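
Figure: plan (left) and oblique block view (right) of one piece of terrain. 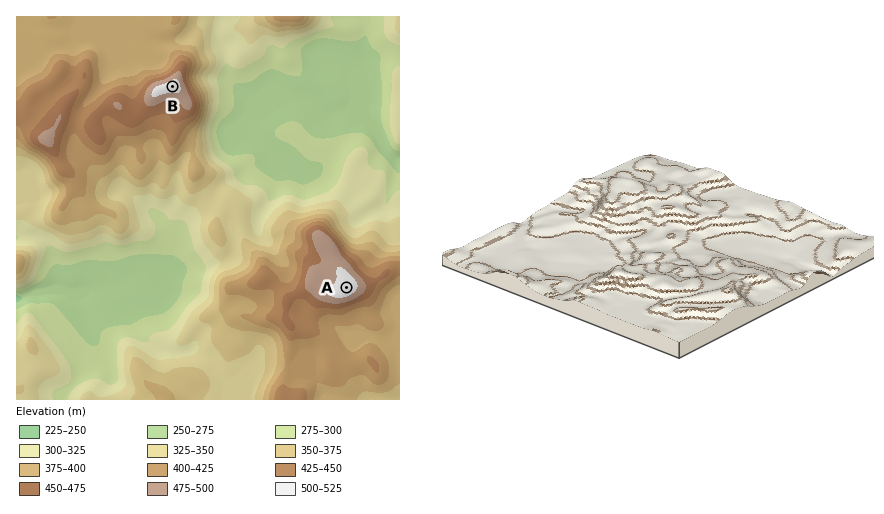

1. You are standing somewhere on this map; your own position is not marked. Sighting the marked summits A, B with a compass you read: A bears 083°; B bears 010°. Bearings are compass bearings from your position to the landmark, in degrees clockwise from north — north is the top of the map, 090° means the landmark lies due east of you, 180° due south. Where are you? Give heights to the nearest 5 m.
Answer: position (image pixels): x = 132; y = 314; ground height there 270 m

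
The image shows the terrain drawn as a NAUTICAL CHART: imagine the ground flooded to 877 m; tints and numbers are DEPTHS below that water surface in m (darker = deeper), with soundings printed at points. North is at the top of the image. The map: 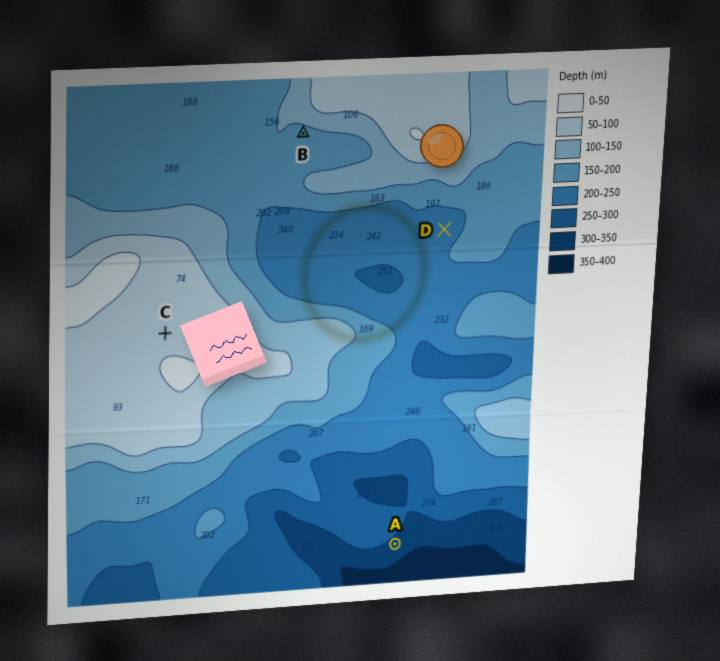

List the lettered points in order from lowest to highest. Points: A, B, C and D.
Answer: A D B C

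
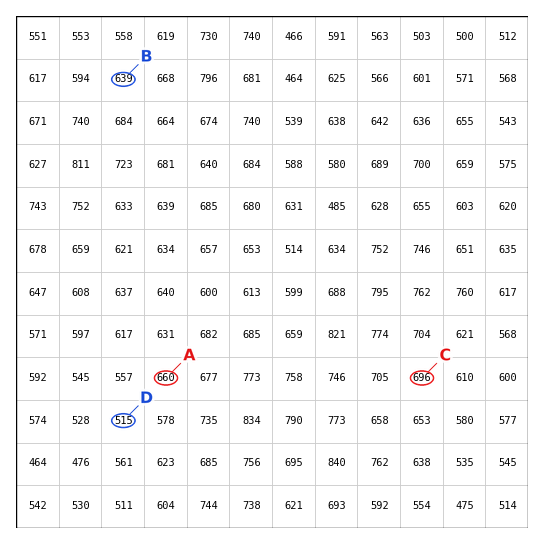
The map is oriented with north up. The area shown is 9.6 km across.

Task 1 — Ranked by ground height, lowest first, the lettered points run D B A C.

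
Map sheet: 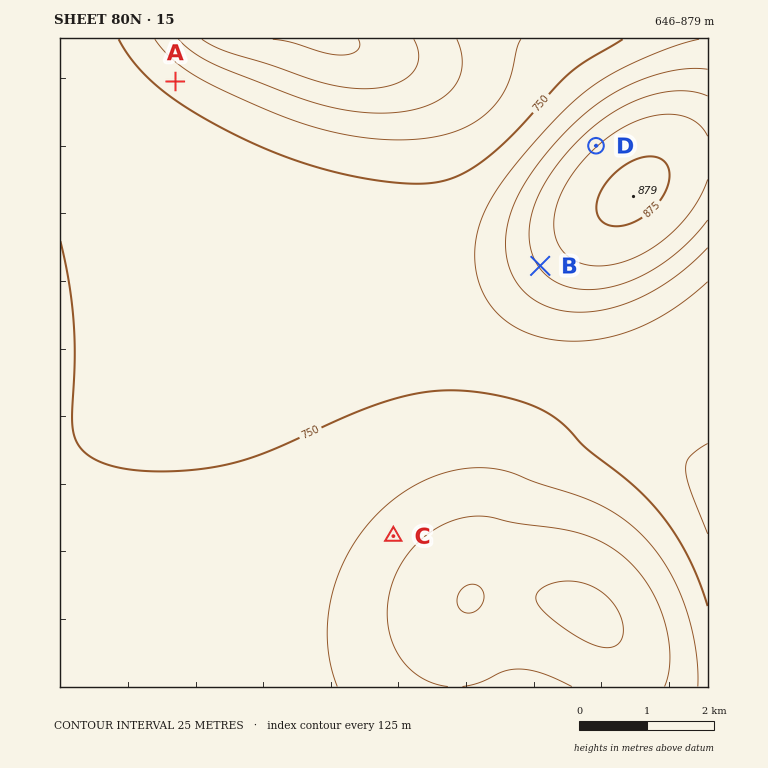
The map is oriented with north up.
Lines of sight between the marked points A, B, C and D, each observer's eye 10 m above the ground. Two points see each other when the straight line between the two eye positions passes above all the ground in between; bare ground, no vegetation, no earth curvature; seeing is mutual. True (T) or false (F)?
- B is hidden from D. T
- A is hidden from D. F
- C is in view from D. F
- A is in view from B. T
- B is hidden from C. F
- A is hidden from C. T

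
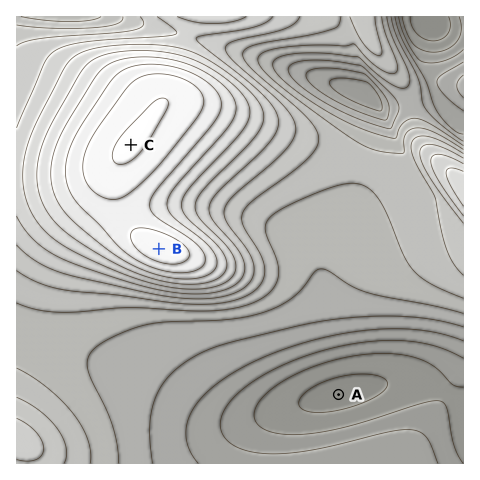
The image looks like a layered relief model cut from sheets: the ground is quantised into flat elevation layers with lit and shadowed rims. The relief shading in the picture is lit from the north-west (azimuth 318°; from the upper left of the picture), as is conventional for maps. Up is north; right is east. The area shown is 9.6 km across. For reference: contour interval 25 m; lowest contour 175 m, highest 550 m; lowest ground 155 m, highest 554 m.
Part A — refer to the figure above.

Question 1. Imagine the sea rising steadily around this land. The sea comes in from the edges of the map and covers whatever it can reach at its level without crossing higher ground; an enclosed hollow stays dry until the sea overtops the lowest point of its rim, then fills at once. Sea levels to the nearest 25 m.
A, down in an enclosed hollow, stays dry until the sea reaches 200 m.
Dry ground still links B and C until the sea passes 525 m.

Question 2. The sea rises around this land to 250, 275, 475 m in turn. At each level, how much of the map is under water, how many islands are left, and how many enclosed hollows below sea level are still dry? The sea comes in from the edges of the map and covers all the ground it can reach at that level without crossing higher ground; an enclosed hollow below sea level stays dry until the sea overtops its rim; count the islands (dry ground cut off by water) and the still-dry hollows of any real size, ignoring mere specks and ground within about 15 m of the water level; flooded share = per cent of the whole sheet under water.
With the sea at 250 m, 18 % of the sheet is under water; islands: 0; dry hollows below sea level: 1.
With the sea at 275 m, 23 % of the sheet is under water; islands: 0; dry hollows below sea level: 1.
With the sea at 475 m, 86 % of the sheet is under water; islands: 1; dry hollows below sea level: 0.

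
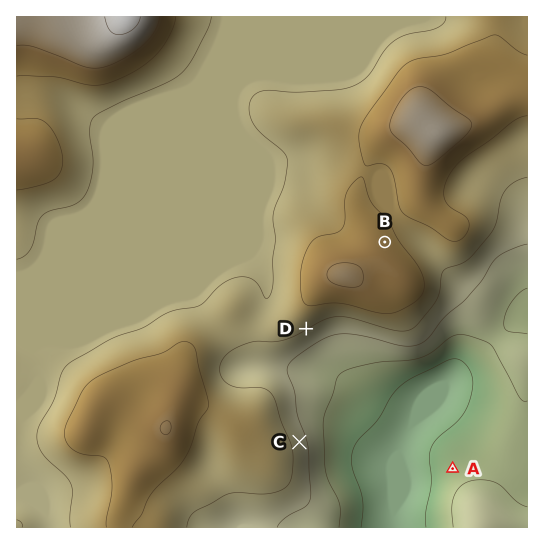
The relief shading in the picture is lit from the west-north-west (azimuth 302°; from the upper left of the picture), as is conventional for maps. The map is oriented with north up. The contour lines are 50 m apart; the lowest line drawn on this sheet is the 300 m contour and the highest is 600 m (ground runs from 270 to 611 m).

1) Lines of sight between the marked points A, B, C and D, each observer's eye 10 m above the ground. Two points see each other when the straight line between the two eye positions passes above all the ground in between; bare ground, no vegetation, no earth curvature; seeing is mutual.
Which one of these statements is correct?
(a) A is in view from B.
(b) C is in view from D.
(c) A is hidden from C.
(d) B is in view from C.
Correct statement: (b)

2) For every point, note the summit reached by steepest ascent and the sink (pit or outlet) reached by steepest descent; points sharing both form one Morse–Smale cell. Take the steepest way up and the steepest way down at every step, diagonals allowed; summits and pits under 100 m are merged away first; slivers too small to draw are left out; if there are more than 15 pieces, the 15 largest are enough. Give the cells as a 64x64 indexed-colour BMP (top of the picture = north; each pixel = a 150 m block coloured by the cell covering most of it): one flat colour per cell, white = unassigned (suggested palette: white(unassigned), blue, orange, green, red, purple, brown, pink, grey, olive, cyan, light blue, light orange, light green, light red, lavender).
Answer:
<image width="64" height="64" href="data:image/bmp;base64,Qk12CAAAAAAAAHYAAAAoAAAAQAAAAEAAAAABAAQAAAAAAAAIAAATCwAAEwsAABAAAAAAAAAA////ALR3HwAOf/8ALKAsACgn1gC9Z5QAS1aMAMJ34wB/f38AIr28AM++FwDox64AeLv/AIrfmACWmP8A1bDFACIiEREREREREREREREREREREREREREREzMzMzMzMzMzIiIRERERERERERERERERERERERERERETMzMzMzMzMzMiIRERERERERERERERERERERERERERERMzMzMzMzMzMyIREREREREREREREREREREREREREREREzMzMzMzMzMzIhERERERERERERERERERERERERERERETMzMzMzMzMzMiERERERERERERERERERERERERERERERMzMzMzMzMzMyEREREREREREREREREREREREREREREREzMzMzMzMzMzIRERERERERERERERERERERERERERERETMzMzMzMzMzMhEREREREREREREREREREREREREREREREzMzMzMzMzMxERERERERERERERERERERERERERERERETMzMzMzMzMzERERERERERERERERERERERERERERERERMzMzMzMzMzMRERERERERERERERERERERERERERERERETMzMzMzMzMyERERERERERERERERERERERERERERERERMzMzMzMzMzIRERERERERERERERERERERERERERERERETMzMzMzMzMhEREREREREREREREREREREREREREREREREzMzMzMzMyIRERERERERERERERERERERERERERERERERMzMzMzMzIhERERERERERERERERERERERERERERERERETMzMzMzMiERERERERERERERERERERERERERERERERERMzMzMzMyIhERERERERERERERERERERERERERERERERETMzMzMzIiEREREREREREREREREREREREREREREREREREzMzMzMiEREREREREREREREREREREREREREREREREREREzMzMyIRERERERERERERERERERERERERERERERERERERMzMzIiERERERERERERERERERERERERERERERERERERETMzMiIhEREREREREREREREREREREREREREREREREREREzMyIiIRERERERERERERERERERERERERERERERERERERMzIiIiERERERERERERERERERERERERERERERERERERETMiIiIhERERERERERERERERERERERERERERERERERERESIiIiIRERERERERERERERERERERERERERERERERERERIiIiIiEREREREREREREREREREREREREREREREREREREiIiIiIhERERERERERERERERERERERERERERERERERESIiIiIiIRERERERERERERERERERERERERERERERERERIiIiIiIiEREREREREREREREREREREREREREREREREREiIiIiIiIhERERERERERERERERERERERERERERERERESIiIiIiIiIRERERERERERERERERERERERERERERERERIiIiIiIiIiEREREREREREREREREREREREREREREREREiIiIiIiIiIRERERERERERERERERERERERERERERERESIiIiIiIiIiERERERERERERERERERERERERERERERERIiIiIiIiIiIREREREREREREREREREREREREREREREREiIiIiIiIiIhERERERERERERERERERERERERERERERESIiIiIiIiIiIRERERERERERERERERERERERERERERERIiIiIiIiIiIhEREREREREREREREREREREREREREREREiIiIiIiIiIiIRERERERERERERERERERERERERERERESIiIiIiIiIiIhERERERERERERERERERERERERERERERIiIiIiIiIiIiEREREREREREREREREREREREREREREREiIiIiIiIiIiIhERERERERERERERERERERERERERERESIiIiIiIiIiIiERERERERERERERERERERERERERERERIiIiIiIiIiIiIhEREREREREREREREREREREREREREREiIiIiIiIiIiIiERERERERERERERERERERERERERERESIiIiIiIiIiIiIhERERERERERERERERERERERERERERIiIiIiIiIiIiIiEREREREREREREREREREREREREREREiIiIiIiIiIiIiIRERERERERERERERERERERERERERESIiIiIiIiIiIiIiERERERERERERERERERERERERERERIiIiIiIiIiIiIiIREREREREREREREREREREREREREREiIiIiIiIiIiIiIiERERERERERERERERERERERERERESIiIiIiIiIiIiIiIRERERERERERERERERERERERERERIiIiIiIiIiIiIiIhEREREREREREREREREREREREREREiIiIiIiIiIiIiIiIRERERERERERERERERERERERERESIiIiIiIiIiIiIiIhERERERERERERERERERERERERERIiIiIiIiIiIiIiIiIREREREREREREREREREREREREREiIiIiIiIiIiIiIiIhERERERERERERERERERERERERESIiIiIiIiIiIiIiIiERERERERERERERERERERERERERIiIiIiIiIiIiIiIiIhEREREREREREREREREREREREREiIiIiIiIiIiIiIiIiERERERERERERERERERERERERESIiIiIiIiIiIiIiIiIRERERERERERERERERERERERER"/>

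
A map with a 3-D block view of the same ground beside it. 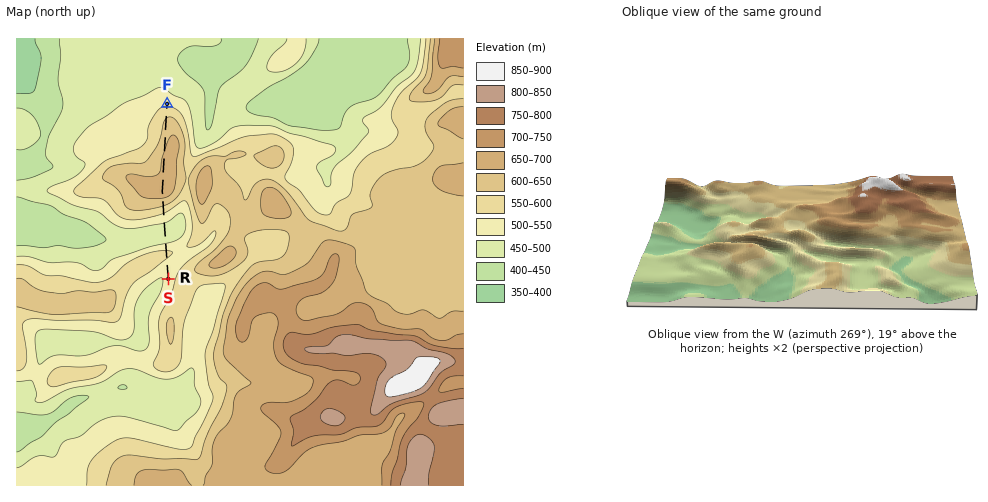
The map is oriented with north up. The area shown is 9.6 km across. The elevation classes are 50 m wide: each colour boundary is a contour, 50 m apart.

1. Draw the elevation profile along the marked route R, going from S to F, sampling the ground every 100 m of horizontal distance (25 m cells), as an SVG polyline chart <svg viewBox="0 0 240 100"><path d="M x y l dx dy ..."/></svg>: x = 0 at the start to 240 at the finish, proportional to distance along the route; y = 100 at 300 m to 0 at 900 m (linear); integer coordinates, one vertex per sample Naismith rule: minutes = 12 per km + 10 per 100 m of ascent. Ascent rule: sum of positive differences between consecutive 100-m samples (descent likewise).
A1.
<svg viewBox="0 0 240 100"><path d="M0 65l6 0 7 0 6-2 7-3 6-3 6 1 7 5 6 6 6 3 7 0 6-2 7-3 6-4 6-4 7-5 6-6 7-5 6-4 6-2 7 0 6 1 7 2 6 0 6 0 7 0 6 0 6 1 7 1 6 1 7 2 6 1 6 1 7 1 6 1 7 2 6 3 6 4 4 2"/></svg>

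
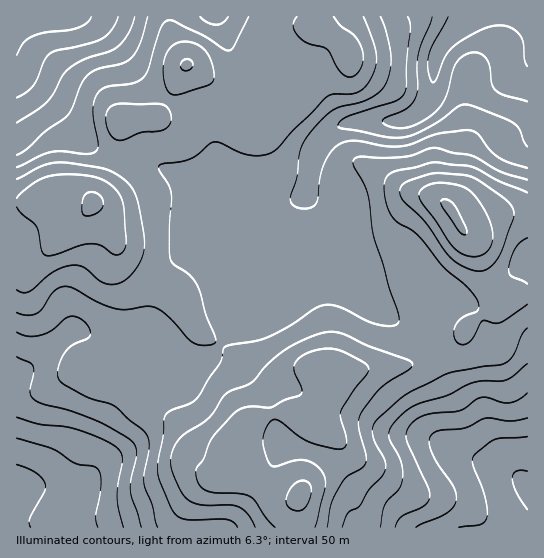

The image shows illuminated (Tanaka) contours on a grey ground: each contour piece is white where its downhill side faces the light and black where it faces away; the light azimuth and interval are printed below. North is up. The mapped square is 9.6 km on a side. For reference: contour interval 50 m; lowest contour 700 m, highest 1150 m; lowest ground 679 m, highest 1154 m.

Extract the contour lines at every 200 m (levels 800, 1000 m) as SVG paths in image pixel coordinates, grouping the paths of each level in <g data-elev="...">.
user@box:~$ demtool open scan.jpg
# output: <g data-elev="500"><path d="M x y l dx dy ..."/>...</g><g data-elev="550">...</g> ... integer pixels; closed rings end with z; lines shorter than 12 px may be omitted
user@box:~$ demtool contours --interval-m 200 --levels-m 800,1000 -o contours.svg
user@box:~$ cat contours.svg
<g data-elev="800"><path d="M416 527l31-14 6-6 3-6 0-7-2-7-17-24-6-13-2-9 3-7 9-4 25-2 20-10 24 3 17-3"/><path d="M17 417l22 7 26 3 13 3 25 10 15 9 4 5 0 5-4 27-1 15 6 26"/><path d="M527 101l-22-6-8-4-5-6-2-18-3-8-6-5-10-1-9 4-6 6-11 35-5 9-7 7-14 9-13 5-13-1-10-4-1-2 3-3 21-9 5-5 4-6 3-9-1-23 1-12 14-37"/><path d="M118 17l-7 13-10 9-22 7-22 4-8 4-5 7-10 24-7 6-10 7"/></g><g data-elev="1000"><path d="M327 527l4-24 10-18 5-8 16-9 4-6 0-8-7-28 2-12 19-25 10-8 18-11 5-5-2-3-4-3-38-13-24-12-12-2-11 1-12 4-16 8-13 8-14 12-15 17-26 12-16 23-28 19-9 14-2 11 1 9 8 19 6 9 7 5 8 2 28 0 9 2 10 7 7 13"/><path d="M17 290l5 2 7 0 25-21 9-4 10-2 12 3 13 12 7 3 6 2 8-2 10-6 9-11 5-11 2-12-5-33-5-17-8-11-14-10-16-5-40-5-16 4-24 13"/><path d="M527 284l-16-8-2-6 1-9 5-12 6-7 6-4"/><path d="M527 193l-28-12-26-14-36-5-44 10-7 6-2 8 3 19 7 14 24 16 25 31 23 20 12 15 1 6-2 4-15 7-7 8-1 9 4 8 5 2 7-4 12-20 3-1 10 3 6-1 26-18"/><path d="M115 139l7 1 19-7 17-2 7-2 4-3 2-5-2-11-4-5-6-1-37 0-9 1-6 6-1 10 3 11z"/><path d="M171 94l6 1 6-2 24-7 6-5 1-10-3-12-5-8-8-6-9-3-10 0-7 4-5 7-3 10-1 14 3 11z"/><path d="M297 17l-4 9 2 5 4 6 8 6 19 6 15 23 6 5 6 0 5-4 4-8 1-8-1-8-7-12-14-11-7-9"/></g>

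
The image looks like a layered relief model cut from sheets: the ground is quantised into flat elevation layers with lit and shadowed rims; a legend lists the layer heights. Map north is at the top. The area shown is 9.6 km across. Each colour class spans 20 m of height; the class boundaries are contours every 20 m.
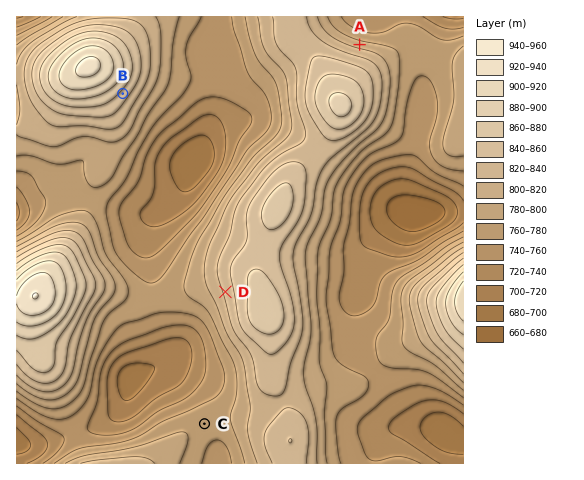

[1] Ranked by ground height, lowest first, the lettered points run C A D B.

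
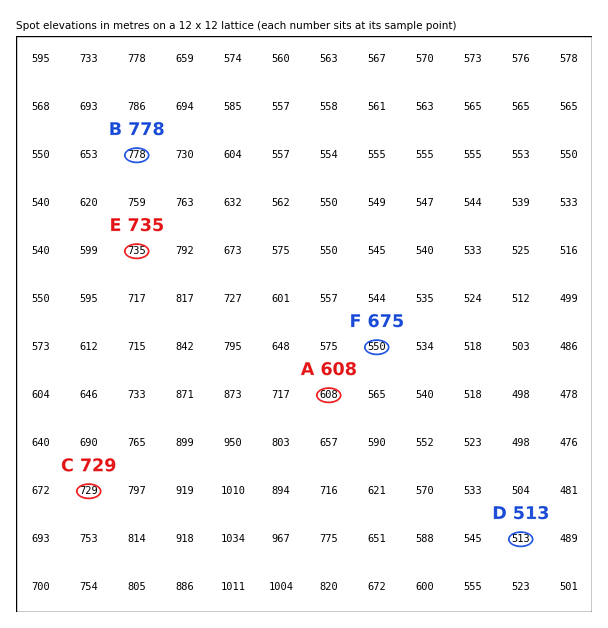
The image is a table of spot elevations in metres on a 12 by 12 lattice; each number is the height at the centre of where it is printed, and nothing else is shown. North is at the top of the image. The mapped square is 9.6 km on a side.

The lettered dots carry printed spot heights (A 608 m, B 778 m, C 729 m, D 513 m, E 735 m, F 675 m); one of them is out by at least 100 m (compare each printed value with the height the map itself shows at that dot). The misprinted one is F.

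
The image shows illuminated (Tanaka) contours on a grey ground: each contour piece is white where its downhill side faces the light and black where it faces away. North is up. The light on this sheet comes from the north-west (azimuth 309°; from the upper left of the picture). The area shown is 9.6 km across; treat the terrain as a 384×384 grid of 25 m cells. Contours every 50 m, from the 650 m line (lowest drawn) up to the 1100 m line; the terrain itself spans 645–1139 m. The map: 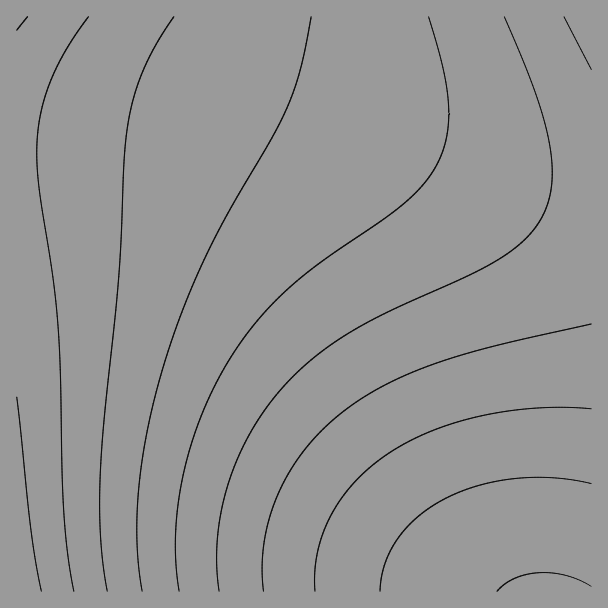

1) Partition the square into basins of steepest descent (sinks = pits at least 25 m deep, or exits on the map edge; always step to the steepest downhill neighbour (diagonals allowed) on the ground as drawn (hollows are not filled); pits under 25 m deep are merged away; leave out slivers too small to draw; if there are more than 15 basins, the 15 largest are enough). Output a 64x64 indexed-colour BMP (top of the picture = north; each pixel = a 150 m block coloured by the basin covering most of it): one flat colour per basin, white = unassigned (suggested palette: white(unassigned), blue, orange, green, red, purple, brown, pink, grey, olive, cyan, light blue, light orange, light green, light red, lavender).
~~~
<image width="64" height="64" href="data:image/bmp;base64,Qk12CAAAAAAAAHYAAAAoAAAAQAAAAEAAAAABAAQAAAAAAAAIAAATCwAAEwsAABAAAAAAAAAA////ALR3HwAOf/8ALKAsACgn1gC9Z5QAS1aMAMJ34wB/f38AIr28AM++FwDox64AeLv/AIrfmACWmP8A1bDFABERERERERERERERERERERERERERERERERERERERERERERERERERERERERERERERERERERERERERERERERERERERERERERERERERERERERERERERERERERERERERERERERERERERERERERERERERERERERERERERERERERERERERERERERERERERERERERERERERERERERERERERERERERERERERERERERERERERERERERERERERERERERERERERERERERERERERERERERERERERERERERERERERERERERERERERERERERERERERERERERERERERERERERERERERERERERERERERERERERERERERERERERERERERERERERERERERERERERERERERERERERERERERERERERERERERERERERERERERERERERERERERERERERERERERERERERERERERERERERERERERERERERERERERERERERERERERERERERERERERERERERERERERERERERERERERERERERERERERERERERERERERERERERERERERERERERERERERERERERERERERERERERERERERERERERERERERERERERERERERERERERERERERERERERERERERERERERERERERERERERERERERERERERERERERERERERERERERERERERERERERERERERERERERERERERERERERERERERERERERERERERERERERERERERERERERERERERERERERERERERERERERERERERERERERERERERERERERERERERERERERERERERERERERERERERERERERERERERERERERERERERERERERERERERERERERERERERERERERERERERERERERERERERERERERERERERERERERERERERERERERERERERERERERERERERERERERERERERERERERERERERERERERERERERERERERERERERERERERERERERERERERERERERERERERERERERERERERERERERERERERERERERERERERERERERERERERERERERERERERERERERERERERERERERERERERERERERERERERERERERERERERERERERERERERERERERERERERERERERERERERERERERERERERERERERERERERERERERERERERERERERERERERERERERERERERERERERERERERERERERERERERERERERERERERERERERERERERERERERERERERERERERERERERERERERERERERERERERERERERERERERERERERERERERERERERERERERERERERERERERERERERERERERERERERERERERERERERERERERERERERERERERERERERERERERERERERERERERERERERERERERERERERERERERERERERERERERERERERERERERERERERERERERERERERERERERERERERERERERERERERERERERERERERERERERERERERERERERERERERERERERERERERERERERERERERERERERERERERERERERERERERERERERERERERERERERERERERERERERERERERERERERERERERERERERERERERERERERERERERERERERERERERERERERERERERERERERERERERERERERERERERERERERERERERERERERERERERERERERERERERERERERERERERERERERERERERERERERERERERERERERERERERERERERERERERERERERERERERERERERERERERERERERERERERERERERERERERERERESIiIhERERERERERERERERERERERERERERERERERERIiIiIiEREREREREREREREREREREREREREREREREREiIiIiIiIRERERERERERERERERERERERERERERERESIiIiIiIiIhEREREREREREREREREREREREREREREREiIiIiIiIiIiERERERERERERERERERERERERERERERIiIiIiIiIiIiIREREREREREREREREREREREREREREiIiIiIiIiIiIiIhERERERERERERERERERERERERERIiIiIiIiIiIiIiIiEREREREREREREREREREREREREiIiIiIiIiIiIiIiIiIRERERERERERERERERERERERIiIiIiIiIiIiIiIiIiIhEREREREREREREREREREREiIiIiIiIiIiIiIiIiIiIiERERERERERERERERERERIiIiIiIiIiIiIiIiIiIiIiIREREREREREREREREREiIiIiIiIiIiIiIiIiIiIiIiIhERERERERERERERERIiIiIiIiIiIiIiIiIiIiIiIiIiEREREREREREREREiIiIiIiIiIiIiIiIiIiIiIiIiIiIRERERERERERERIiIiIiIiIiIiIiIiIiIiIiIiIiIiIhERERERERERESIiIiIiIiIiIiIiIiIiIiIiIiIiIiIiEREREREREREiIiIiIiIiIiIiIiIiIiIiIiIiIiIiIiIREREREREREiIiIiIiIiIiIiIiIiIiIiIiIiIiIiIiIhERERERERIiIiIiIiIiIiIiIiIiIiIiIiIiIiIiIiIi"/>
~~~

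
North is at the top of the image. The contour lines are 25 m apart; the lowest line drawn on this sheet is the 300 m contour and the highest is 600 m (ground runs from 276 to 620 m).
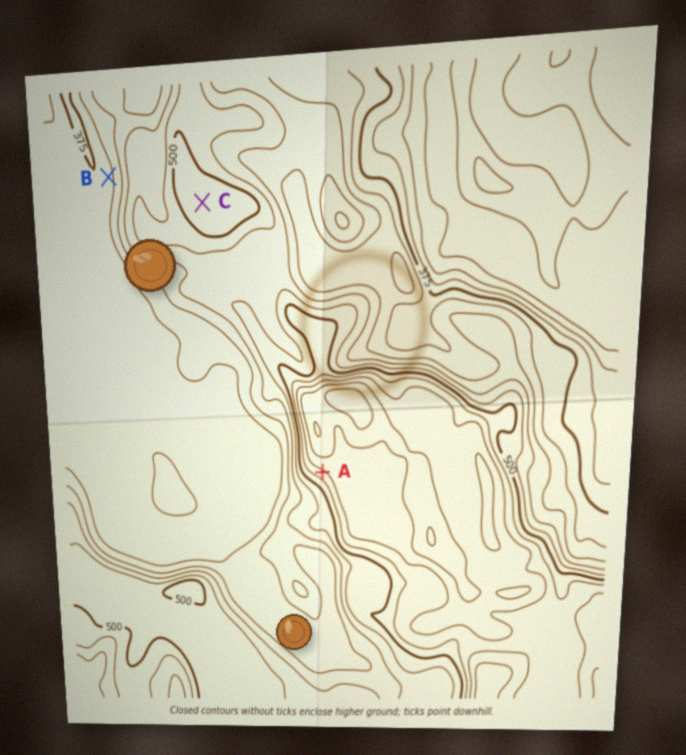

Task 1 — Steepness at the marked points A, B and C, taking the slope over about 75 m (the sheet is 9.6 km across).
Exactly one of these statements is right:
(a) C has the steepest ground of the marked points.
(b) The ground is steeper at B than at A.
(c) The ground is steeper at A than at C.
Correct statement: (c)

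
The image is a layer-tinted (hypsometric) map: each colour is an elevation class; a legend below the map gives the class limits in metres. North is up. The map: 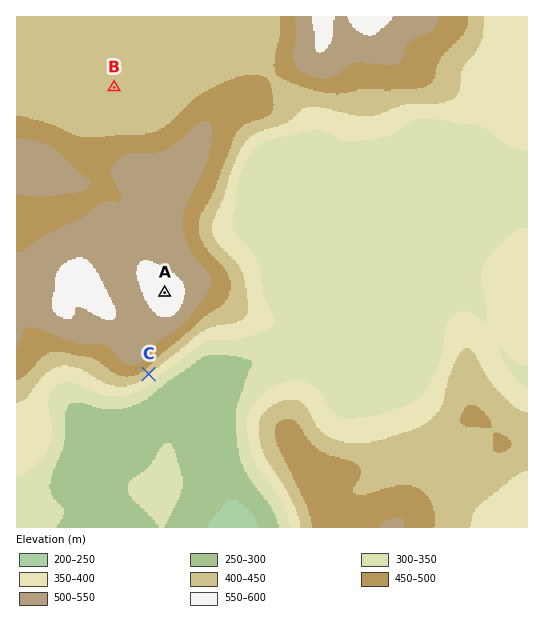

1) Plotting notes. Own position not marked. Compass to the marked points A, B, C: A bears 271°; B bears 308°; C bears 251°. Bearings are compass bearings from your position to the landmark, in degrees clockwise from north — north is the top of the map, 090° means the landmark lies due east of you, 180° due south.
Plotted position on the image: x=380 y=295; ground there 300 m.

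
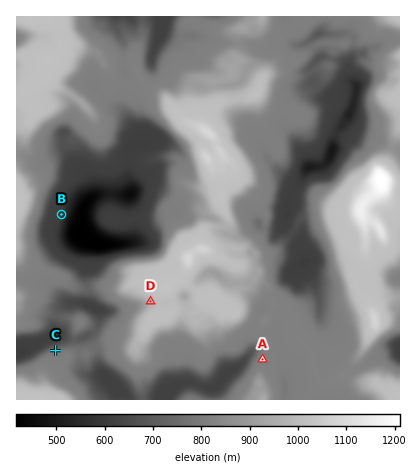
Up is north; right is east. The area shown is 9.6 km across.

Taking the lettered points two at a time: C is below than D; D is above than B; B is below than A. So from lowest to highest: B C A D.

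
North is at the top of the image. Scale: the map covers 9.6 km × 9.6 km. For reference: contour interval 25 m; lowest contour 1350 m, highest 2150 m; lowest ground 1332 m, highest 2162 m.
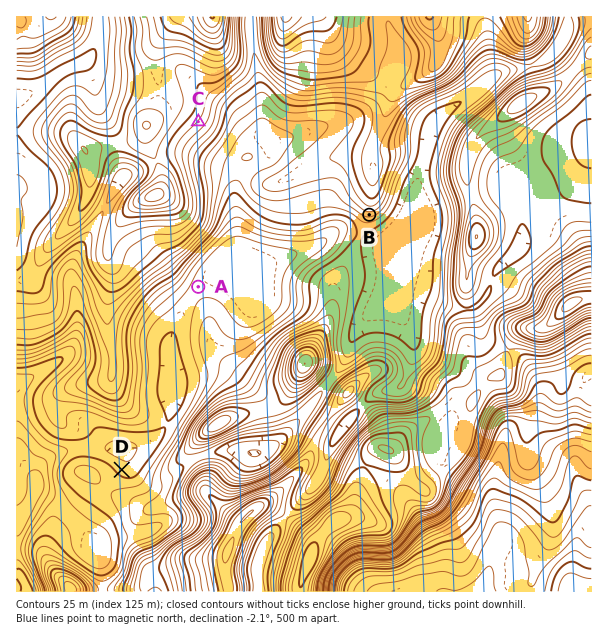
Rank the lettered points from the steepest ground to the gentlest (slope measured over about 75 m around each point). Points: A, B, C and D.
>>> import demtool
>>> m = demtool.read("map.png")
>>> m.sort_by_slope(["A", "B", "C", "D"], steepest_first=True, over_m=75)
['B', 'C', 'D', 'A']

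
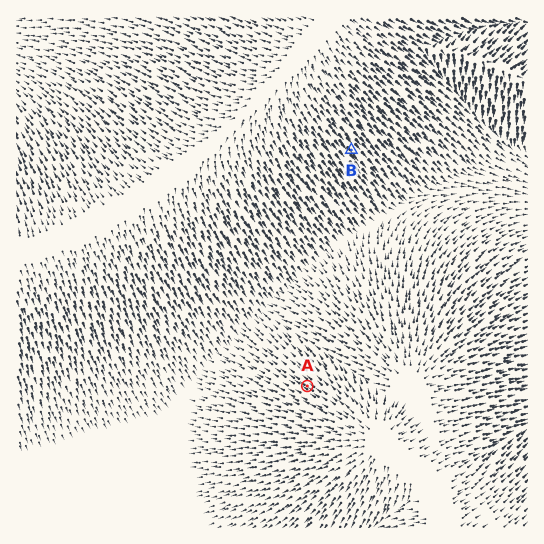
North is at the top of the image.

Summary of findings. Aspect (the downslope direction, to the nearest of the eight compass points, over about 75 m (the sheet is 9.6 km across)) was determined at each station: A NW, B SE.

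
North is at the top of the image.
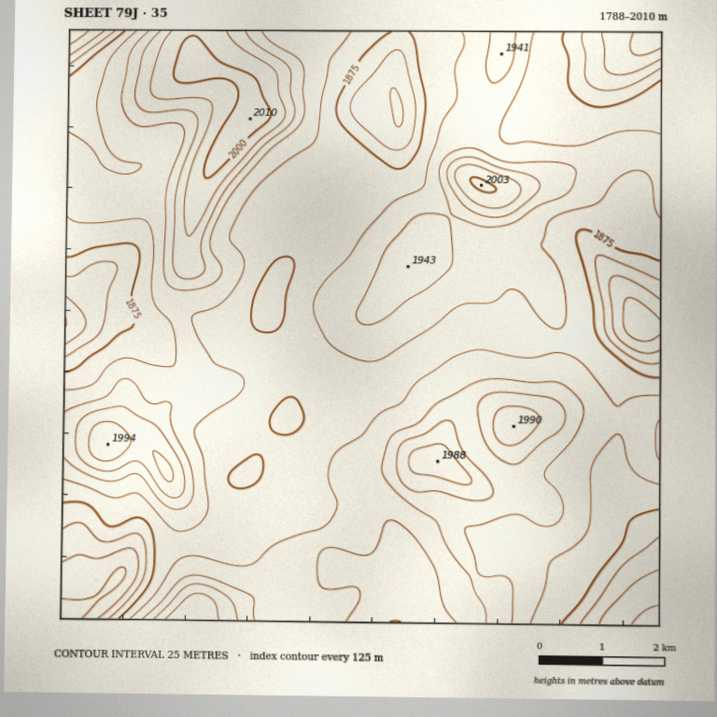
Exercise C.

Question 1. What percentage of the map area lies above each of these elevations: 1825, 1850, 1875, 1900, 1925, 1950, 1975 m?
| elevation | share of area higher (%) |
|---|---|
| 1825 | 96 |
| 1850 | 92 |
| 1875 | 86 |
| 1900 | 52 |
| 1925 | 23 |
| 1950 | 12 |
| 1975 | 6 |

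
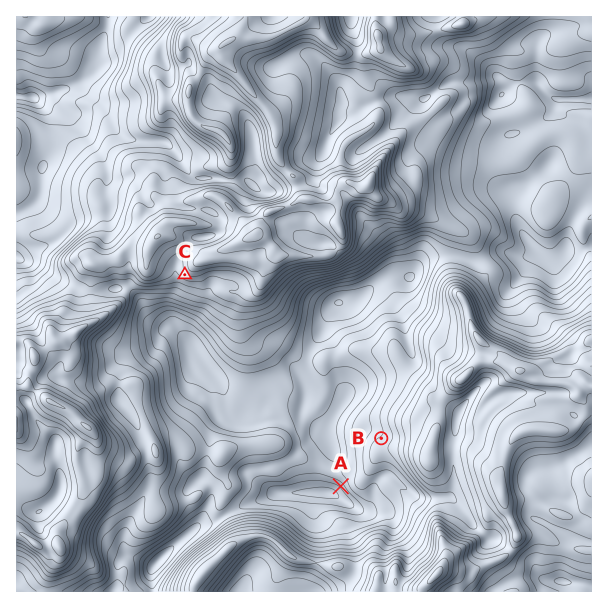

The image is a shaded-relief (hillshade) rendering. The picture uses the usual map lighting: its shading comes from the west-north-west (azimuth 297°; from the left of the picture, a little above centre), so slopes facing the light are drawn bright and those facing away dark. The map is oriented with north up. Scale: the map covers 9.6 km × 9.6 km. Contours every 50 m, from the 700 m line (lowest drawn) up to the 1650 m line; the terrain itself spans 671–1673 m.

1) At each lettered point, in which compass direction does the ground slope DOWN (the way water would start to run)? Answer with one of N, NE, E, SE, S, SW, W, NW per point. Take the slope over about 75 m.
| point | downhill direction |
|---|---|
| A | SW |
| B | NW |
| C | SW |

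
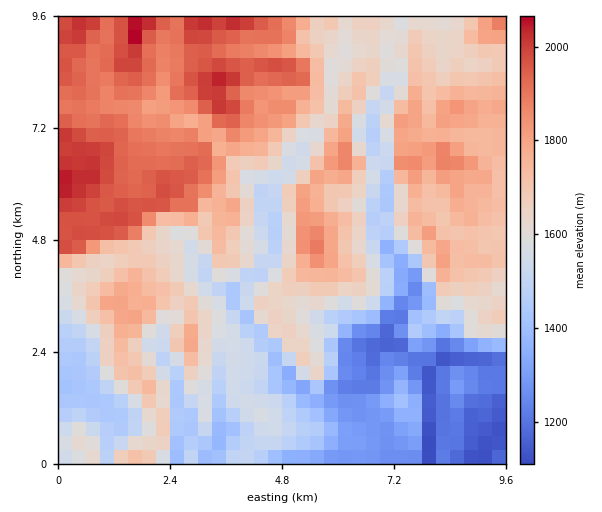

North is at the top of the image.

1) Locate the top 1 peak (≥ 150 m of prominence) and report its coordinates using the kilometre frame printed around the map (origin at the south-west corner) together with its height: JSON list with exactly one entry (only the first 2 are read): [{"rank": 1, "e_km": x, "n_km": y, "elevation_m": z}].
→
[{"rank": 1, "e_km": 1.61, "n_km": 9.16, "elevation_m": 2099}]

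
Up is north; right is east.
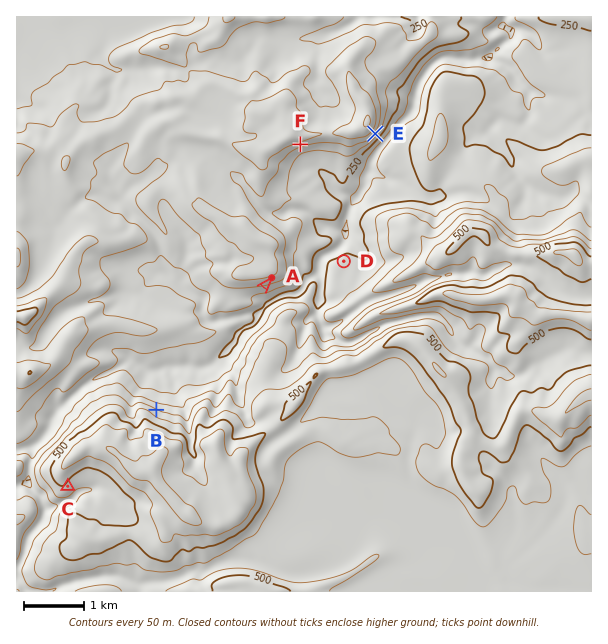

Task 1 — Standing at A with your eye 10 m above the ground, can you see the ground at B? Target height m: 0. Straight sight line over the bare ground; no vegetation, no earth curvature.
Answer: yes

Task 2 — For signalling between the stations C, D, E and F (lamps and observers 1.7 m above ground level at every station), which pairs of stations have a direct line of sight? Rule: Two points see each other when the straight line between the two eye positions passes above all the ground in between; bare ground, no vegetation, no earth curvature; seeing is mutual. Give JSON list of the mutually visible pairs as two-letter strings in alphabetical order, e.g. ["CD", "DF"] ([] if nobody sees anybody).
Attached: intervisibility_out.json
["DE", "DF"]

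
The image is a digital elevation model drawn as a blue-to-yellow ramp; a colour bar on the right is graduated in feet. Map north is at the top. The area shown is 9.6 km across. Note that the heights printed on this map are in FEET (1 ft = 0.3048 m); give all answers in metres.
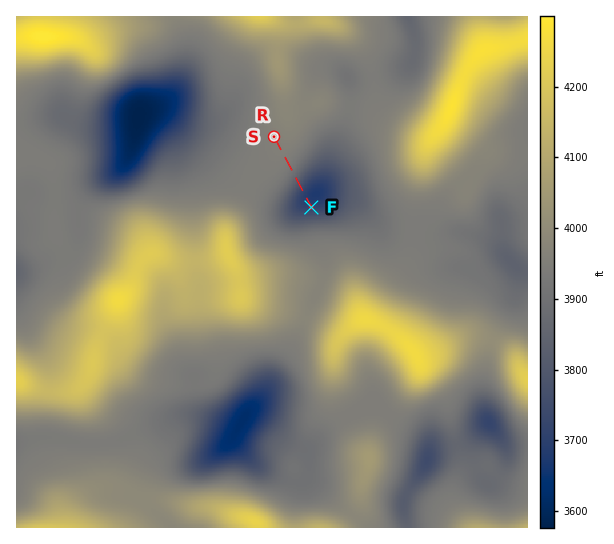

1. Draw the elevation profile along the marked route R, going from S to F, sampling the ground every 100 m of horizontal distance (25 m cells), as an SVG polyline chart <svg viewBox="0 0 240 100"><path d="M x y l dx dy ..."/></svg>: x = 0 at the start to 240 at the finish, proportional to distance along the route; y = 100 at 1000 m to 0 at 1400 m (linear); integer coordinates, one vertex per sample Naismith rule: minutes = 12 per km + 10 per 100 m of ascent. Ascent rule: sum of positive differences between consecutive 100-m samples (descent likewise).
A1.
<svg viewBox="0 0 240 100"><path d="M0 48l16 0 16 0 16 1 16 0 16 0 16 1 16 2 16 2 16 3 16 4 16 4 16 2 16 2 16 0 16-2"/></svg>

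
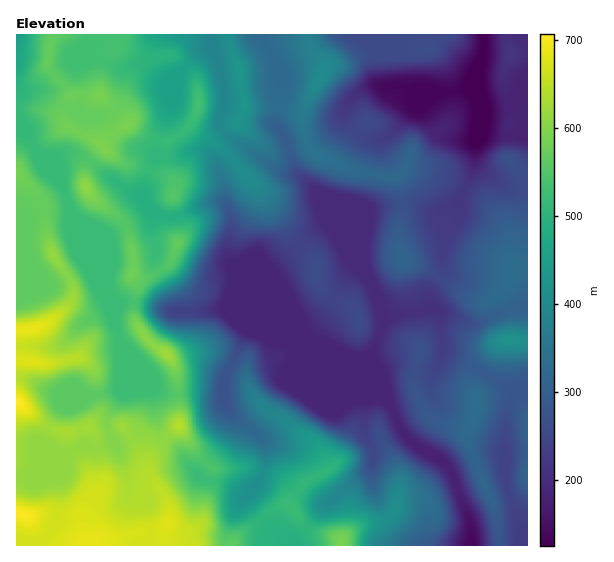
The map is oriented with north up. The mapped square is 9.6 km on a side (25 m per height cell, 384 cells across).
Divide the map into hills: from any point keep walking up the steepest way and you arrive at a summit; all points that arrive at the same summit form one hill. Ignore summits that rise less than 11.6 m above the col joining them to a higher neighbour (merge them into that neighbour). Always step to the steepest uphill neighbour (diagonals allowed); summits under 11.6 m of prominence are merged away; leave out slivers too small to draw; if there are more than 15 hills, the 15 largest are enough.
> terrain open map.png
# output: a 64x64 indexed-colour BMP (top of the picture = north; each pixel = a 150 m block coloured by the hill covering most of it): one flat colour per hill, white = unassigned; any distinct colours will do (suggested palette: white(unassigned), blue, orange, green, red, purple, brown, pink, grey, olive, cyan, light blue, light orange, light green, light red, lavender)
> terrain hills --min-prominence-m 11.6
<image width="64" height="64" href="data:image/bmp;base64,Qk12CAAAAAAAAHYAAAAoAAAAQAAAAEAAAAABAAQAAAAAAAAIAAATCwAAEwsAABAAAAAAAAAA////ALR3HwAOf/8ALKAsACgn1gC9Z5QAS1aMAMJ34wB/f38AIr28AM++FwDox64AeLv/AIrfmACWmP8A1bDFAAAEREREREREREREREQRERERIAAAAAAAAAAREREWZmZmAABERERERERERERERBERERIiAAAAAAAAERERERZmZmAAAEREREREREREREREQRESIiIgAAAAAAARERERFmZmYAAABERERERERERERERBESIiIiAAAAAAAREREREWZmZgAAAEREREREREREREREQRIiIiIgAAAAAREREREWZmZgAAAARERERERERERERERBIiIiIiIAAAARERERERZmZmAAAAAEREREREREREREREQiIiIiIiAAABERERERZmZmYAAAAEREREREREREREREERIiIiIiIgAAERERERFmZmYAARAAREREREREREREERERESIiIiIiIgAREREREWZmZgABERAEREREREREREARERERIiIiIiIiIREREREWZmZmAAERERREREREREREAAEREREiIiIiIiIiEREREWZmZmYAAREREUREREREREQAABERESIiIiIiIiIREREWZmZmZgABERERERFEREREQAAAARERIiIiIiIiIRERFmZmZmZmAAEREREREREUREQAAAABEREiIiIiIiIhERFmZmZmZmYAARERERERERFEQAAAAAAREiIiIiIiIhERFmZmZmZmZgABERERERERERRAAAAAABIiIiIiIiIiEREWZmZmZmZmAAERERERERERFAAAAAAAIiIiIiIiIiIREWZmZmZmZmYAARERERERERERAAAAAAIiIiIiIiIiIiERZmZmZmZmZgABEREREREREREAAAAAAiIiIiIiIiIiIhZmZmZmZmZmYAEREAAKqqEREQmZmZmSIiIiIiIiIiIgBmZmZmZmZmZogRAAAKqqqhEUmZmZmZIiIiIiIiIiIgAGZmZmZmZmaIiAAAAAqqqqERmZmZmZkiIiIiIiIiIgAIZmZmZmZmaIiIAAAACqqqoRSZmZmZmZIiIiIiIiIgAAiGiIiGZmiIiIgAAAAKqqqhGZmZmZmZkiIiIiIiKQAAiIiIiIZoiIiIiAAAAAqqqqGZmZmZmZmZIiIiIpmQAAAIiIiIiIiIiIiIqqqqCqqqqZmZmZmZmZkiIiKZsAAAAAiIiIiIiIiIiIiqqqqqqqqpmZmZmZmZmZIpmbsAAAAAAIiIiIiIiIiIiKqqqqqqqpmZmZmZmZmZmZu7uwAAAAAAiIiIiIiIiIiIqqqqqqqqmZmZmZmZmZmbu7u//wAAAADIiIiIh3d4iIiqqqqqqqqZmZmeu7uZm7u7u///8AAAAMzMyHd3d3d3iKqqqqqqqu6e7u67u7u7u7u/////AAAMzMzMd3d3d3d3qqqqqqqu7u7u7ru7u7u7ux////8AAAzMzMx3d3d3d3eqqqqqqq7u7u7ru7u7u7uxH/////AADMzMzHd3d3d3d6qgAKqq7u7u7uu7u7u7uxH/////8ADMzMzMx3d3d3d3qgAACqru7u7uu7u7u7sREf//////DMzMzMzHd3d3d3eqAAAAru7u7uu7u7u7sRERH/////8zzMzMzMd3d3d3d6AAAACu7u7u67u7u7sRERER////8zPMzMzMx3d3d3d3oAAAAK7u7u7ru7u7uxEREREf///zM8zMzMzHd3d3d3egAAAK7u7u7uu7u7u7sRERERH//zMzzMzMzMx3d3d3dwAAAAruAA7u67u7u7uxERERER//MzPMzMzMzHd3d3d3AAAADgAAAO7ru7u7u7ERERERERMzM8zMzMzMx3d3d3cAAAAAAAAAAOAAC7u7sREREREREzMzzMzMzMzHd3d3dwAAAAAAAAAAAAAAC7sREREREREzMzMRzMzBEcd3d3d3AAAAAAAAAAAAAAAAABERERERETMzMzEREREREXd3d3cAAAAAAAAAVQAAAAAAERERERETMzMzMxERERERd3d3dwAAAAAAAAVVAAAAAAARERERETMzMzMzEREREREXd4h3AAAAAAAFVVVQAAAAABERERHTMzMzMzMRERERERd4iIgAAAAAAFVVVVAAAAAAARER3dMzMzMzMxERERERF4iIiAAAAAAFVVVVUAAAAAAAER3dMzMzMzMzEREREREYiIiIAFVVVVVVVVVREREAAAAN3d0zMzMzMzMRERERERGIiIgAVVVVVVVVVVUREAAAAN3d3TMzMzMzMxEREREREYiIiAVVVVVVVVVVVREQAADd3d3TMzMzMzERERERERERgRERBVVVVVVVVVVVEQAAAN3d3dMzMzMzERERERERERERERFVVVVVVVVVVVVRAAAA3d3d0zMzMzEREREREREREREREVVVVVUAAFVVVVAAAADd3d3TMzMzMRERERERERERERERVVVVVQAABVVVUAAAAN3d3dMzMzMzEREREREREREAABFVVVVVAAAFVVVVAAAA3d3d0zMzMzMxEREREREREQAAAVVVVVUAAABVVVUAAADd3d3TMzMzMzMzMRERERERAAAAVVVVVQAAAFVVVQAAAN3d3dMzMzMzMzMxEREREREAAABVVVVVAAAAVVVVUAAA3d3d0zMzMzMzMzEREREREQAAAFVVVVUAABERVVVVAA3d3d0zMzMzMzMzMRERERERAAAAVVVVVQAREREVVVVQDd3d3TMzMzMzMzMxEREREREAAABVVVVVUBERERVVVVXd3d3TMzMzMzMzMzEREREREQAAAFVVVVVVEREREVVVVV3d3dMzMzMzMzMzERERERERAAAA"/>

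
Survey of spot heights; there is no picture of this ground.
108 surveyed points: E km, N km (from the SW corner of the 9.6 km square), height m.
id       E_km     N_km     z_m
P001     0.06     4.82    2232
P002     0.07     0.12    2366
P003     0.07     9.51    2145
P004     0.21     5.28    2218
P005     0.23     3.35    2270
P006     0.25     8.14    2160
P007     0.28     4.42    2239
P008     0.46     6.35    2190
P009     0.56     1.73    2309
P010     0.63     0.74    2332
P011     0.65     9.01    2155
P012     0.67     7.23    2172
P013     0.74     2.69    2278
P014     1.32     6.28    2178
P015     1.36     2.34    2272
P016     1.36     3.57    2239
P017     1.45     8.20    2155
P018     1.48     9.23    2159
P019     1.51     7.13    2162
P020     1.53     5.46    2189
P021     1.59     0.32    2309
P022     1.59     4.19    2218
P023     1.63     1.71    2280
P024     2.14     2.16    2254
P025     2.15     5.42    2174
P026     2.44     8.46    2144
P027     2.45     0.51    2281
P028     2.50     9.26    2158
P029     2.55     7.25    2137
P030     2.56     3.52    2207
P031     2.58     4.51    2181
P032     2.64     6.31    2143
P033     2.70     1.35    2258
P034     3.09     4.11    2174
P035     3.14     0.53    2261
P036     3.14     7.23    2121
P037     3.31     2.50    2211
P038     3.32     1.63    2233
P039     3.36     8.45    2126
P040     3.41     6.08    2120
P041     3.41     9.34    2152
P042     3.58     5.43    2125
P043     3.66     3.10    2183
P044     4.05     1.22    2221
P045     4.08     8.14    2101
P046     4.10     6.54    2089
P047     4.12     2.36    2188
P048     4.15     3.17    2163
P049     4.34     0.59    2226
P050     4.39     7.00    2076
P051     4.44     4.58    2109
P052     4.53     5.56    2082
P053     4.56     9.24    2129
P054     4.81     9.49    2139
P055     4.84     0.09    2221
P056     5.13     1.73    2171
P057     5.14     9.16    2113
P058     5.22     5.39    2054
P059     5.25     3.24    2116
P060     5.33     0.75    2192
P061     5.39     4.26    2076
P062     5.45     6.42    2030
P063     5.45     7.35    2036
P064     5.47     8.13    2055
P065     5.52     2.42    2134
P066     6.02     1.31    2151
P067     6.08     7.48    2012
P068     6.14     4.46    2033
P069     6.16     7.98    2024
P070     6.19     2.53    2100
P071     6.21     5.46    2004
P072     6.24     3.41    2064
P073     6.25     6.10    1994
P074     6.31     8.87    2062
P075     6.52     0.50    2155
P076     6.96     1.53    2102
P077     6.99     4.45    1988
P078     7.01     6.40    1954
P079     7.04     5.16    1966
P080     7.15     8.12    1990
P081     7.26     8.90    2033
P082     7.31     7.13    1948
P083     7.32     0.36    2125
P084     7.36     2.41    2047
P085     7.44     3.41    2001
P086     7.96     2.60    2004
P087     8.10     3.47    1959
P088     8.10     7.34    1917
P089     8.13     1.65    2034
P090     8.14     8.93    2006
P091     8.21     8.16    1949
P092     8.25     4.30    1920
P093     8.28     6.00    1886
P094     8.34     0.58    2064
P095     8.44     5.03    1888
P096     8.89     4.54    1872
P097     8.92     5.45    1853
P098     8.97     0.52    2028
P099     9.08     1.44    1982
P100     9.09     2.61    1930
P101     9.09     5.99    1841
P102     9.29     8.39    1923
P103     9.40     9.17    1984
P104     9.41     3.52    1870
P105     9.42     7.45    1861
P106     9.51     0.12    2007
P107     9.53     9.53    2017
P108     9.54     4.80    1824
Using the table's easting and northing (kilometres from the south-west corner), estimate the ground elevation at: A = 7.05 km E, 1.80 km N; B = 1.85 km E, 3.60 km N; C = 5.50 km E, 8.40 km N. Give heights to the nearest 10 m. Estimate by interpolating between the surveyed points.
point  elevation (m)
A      2090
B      2230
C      2060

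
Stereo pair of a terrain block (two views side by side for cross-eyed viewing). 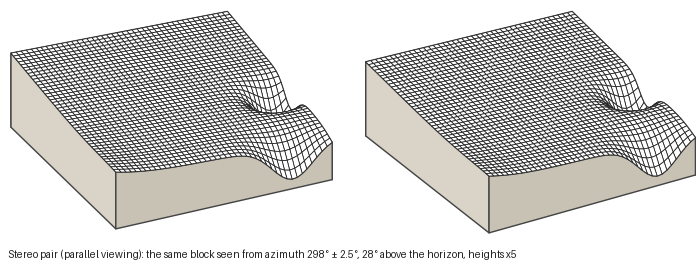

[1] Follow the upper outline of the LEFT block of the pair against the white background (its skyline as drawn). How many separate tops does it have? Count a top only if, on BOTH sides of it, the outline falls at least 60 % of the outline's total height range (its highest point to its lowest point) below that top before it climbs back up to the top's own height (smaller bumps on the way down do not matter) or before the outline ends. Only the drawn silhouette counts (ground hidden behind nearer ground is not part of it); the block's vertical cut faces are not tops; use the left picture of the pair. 0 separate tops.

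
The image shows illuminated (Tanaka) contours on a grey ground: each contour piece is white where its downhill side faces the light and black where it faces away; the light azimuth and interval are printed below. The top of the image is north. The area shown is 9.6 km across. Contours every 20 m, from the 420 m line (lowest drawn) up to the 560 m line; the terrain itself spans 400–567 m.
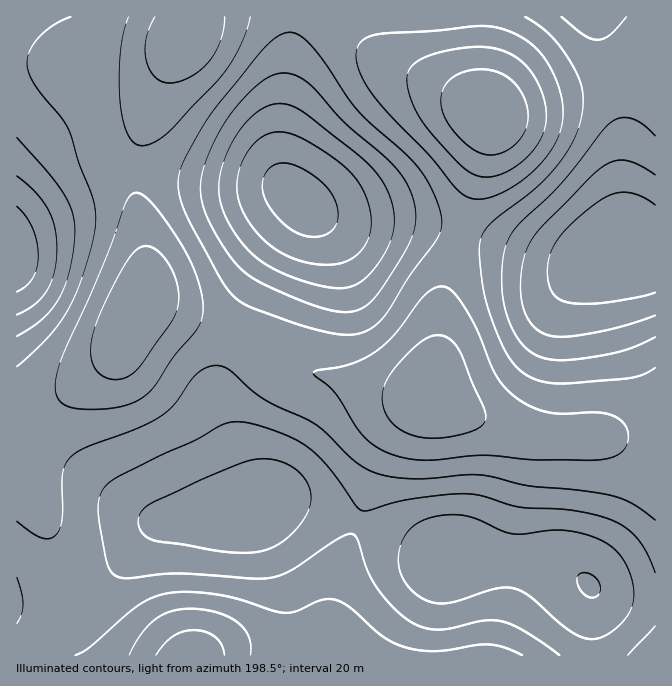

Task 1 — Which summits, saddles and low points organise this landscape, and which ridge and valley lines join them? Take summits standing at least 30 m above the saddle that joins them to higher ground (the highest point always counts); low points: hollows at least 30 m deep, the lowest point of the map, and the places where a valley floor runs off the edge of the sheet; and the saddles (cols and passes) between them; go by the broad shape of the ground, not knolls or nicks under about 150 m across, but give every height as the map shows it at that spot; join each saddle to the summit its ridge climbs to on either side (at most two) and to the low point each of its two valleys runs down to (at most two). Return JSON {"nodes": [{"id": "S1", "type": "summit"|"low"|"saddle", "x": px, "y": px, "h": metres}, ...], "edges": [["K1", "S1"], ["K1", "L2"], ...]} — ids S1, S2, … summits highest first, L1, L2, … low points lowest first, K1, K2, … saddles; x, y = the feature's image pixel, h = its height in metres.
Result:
{"nodes": [
{"id": "S1", "type": "summit", "x": 298, "y": 200, "h": 567},
{"id": "S2", "type": "summit", "x": 605, "y": 250, "h": 560},
{"id": "S3", "type": "summit", "x": 17, "y": 253, "h": 553},
{"id": "S4", "type": "summit", "x": 589, "y": 585, "h": 541},
{"id": "S5", "type": "summit", "x": 249, "y": 512, "h": 538},
{"id": "L1", "type": "low", "x": 488, "y": 112, "h": 400},
{"id": "L2", "type": "low", "x": 137, "y": 308, "h": 423},
{"id": "L3", "type": "low", "x": 430, "y": 393, "h": 424},
{"id": "L4", "type": "low", "x": 185, "y": 37, "h": 426},
{"id": "L5", "type": "low", "x": 192, "y": 655, "h": 429},
{"id": "K1", "type": "saddle", "x": 358, "y": 522, "h": 501},
{"id": "K2", "type": "saddle", "x": 65, "y": 597, "h": 490},
{"id": "K3", "type": "saddle", "x": 460, "y": 233, "h": 474},
{"id": "K4", "type": "saddle", "x": 237, "y": 335, "h": 472},
{"id": "K5", "type": "saddle", "x": 134, "y": 168, "h": 462}],
"edges": [["K1", "S4"], ["K1", "S5"], ["K1", "L3"], ["K1", "L5"], ["K2", "S5"], ["K2", "L2"], ["K2", "L5"], ["K3", "S1"], ["K3", "S2"], ["K3", "L1"], ["K3", "L3"], ["K4", "S1"], ["K4", "S5"], ["K4", "L2"], ["K4", "L3"], ["K5", "S1"], ["K5", "S3"], ["K5", "L2"], ["K5", "L4"]]}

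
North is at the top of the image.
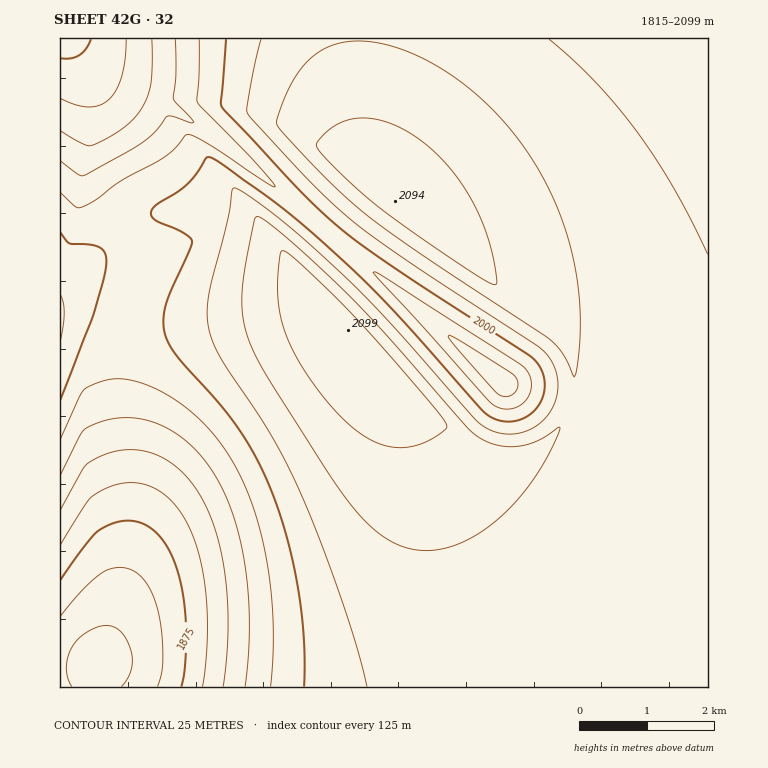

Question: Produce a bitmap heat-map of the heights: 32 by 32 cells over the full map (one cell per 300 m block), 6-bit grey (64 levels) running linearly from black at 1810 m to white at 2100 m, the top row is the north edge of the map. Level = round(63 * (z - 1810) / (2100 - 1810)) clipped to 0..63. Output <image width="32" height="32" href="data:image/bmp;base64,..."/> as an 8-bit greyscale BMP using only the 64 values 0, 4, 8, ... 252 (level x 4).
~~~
<image width="32" height="32" href="data:image/bmp;base64,Qk02CAAAAAAAADYEAAAoAAAAIAAAACAAAAABAAgAAAAAAAAEAAATCwAAEwsAAAABAAAAAAAAAAAAAAEBAQACAgIAAwMDAAQEBAAFBQUABgYGAAcHBwAICAgACQkJAAoKCgALCwsADAwMAA0NDQAODg4ADw8PABAQEAAREREAEhISABMTEwAUFBQAFRUVABYWFgAXFxcAGBgYABkZGQAaGhoAGxsbABwcHAAdHR0AHh4eAB8fHwAgICAAISEhACIiIgAjIyMAJCQkACUlJQAmJiYAJycnACgoKAApKSkAKioqACsrKwAsLCwALS0tAC4uLgAvLy8AMDAwADExMQAyMjIAMzMzADQ0NAA1NTUANjY2ADc3NwA4ODgAOTk5ADo6OgA7OzsAPDw8AD09PQA+Pj4APz8/AEBAQABBQUEAQkJCAENDQwBEREQARUVFAEZGRgBHR0cASEhIAElJSQBKSkoAS0tLAExMTABNTU0ATk5OAE9PTwBQUFAAUVFRAFJSUgBTU1MAVFRUAFVVVQBWVlYAV1dXAFhYWABZWVkAWlpaAFtbWwBcXFwAXV1dAF5eXgBfX18AYGBgAGFhYQBiYmIAY2NjAGRkZABlZWUAZmZmAGdnZwBoaGgAaWlpAGpqagBra2sAbGxsAG1tbQBubm4Ab29vAHBwcABxcXEAcnJyAHNzcwB0dHQAdXV1AHZ2dgB3d3cAeHh4AHl5eQB6enoAe3t7AHx8fAB9fX0Afn5+AH9/fwCAgIAAgYGBAIKCggCDg4MAhISEAIWFhQCGhoYAh4eHAIiIiACJiYkAioqKAIuLiwCMjIwAjY2NAI6OjgCPj48AkJCQAJGRkQCSkpIAk5OTAJSUlACVlZUAlpaWAJeXlwCYmJgAmZmZAJqamgCbm5sAnJycAJ2dnQCenp4An5+fAKCgoAChoaEAoqKiAKOjowCkpKQApaWlAKampgCnp6cAqKioAKmpqQCqqqoAq6urAKysrACtra0Arq6uAK+vrwCwsLAAsbGxALKysgCzs7MAtLS0ALW1tQC2trYAt7e3ALi4uAC5ubkAurq6ALu7uwC8vLwAvb29AL6+vgC/v78AwMDAAMHBwQDCwsIAw8PDAMTExADFxcUAxsbGAMfHxwDIyMgAycnJAMrKygDLy8sAzMzMAM3NzQDOzs4Az8/PANDQ0ADR0dEA0tLSANPT0wDU1NQA1dXVANbW1gDX19cA2NjYANnZ2QDa2toA29vbANzc3ADd3d0A3t7eAN/f3wDg4OAA4eHhAOLi4gDj4+MA5OTkAOXl5QDm5uYA5+fnAOjo6ADp6ekA6urqAOvr6wDs7OwA7e3tAO7u7gDv7+8A8PDwAPHx8QDy8vIA8/PzAPT09AD19fUA9vb2APf39wD4+PgA+fn5APr6+gD7+/sA/Pz8AP39/QD+/v4A////AAwICBAcLEBYbICQoKiwuLzAwMTExMTExMDAwMDAwMDADAQEDBgsQFRofJCcqLS4vMDExMTExMTExMDAwMDAwMAUDAwQHCw8VGh8kJystLzAxMTExMTExMTExMDAwMDAwBwUEBQcLEBUaHyQoKy0vMDEyMjIyMjExMTExMDAwMDAKBwYGCAwQFRofJCgrLjAxMjIyMjIyMjExMTEwMDAwMA0KCAgKDREWGyAlKSwvMTIzMzMzMzMyMjExMTEwMDAwEAwKCgsOEhYcISUpLTAyMzQ0NDQzMzMyMjExMTAwMDATDw0MDRATGB0iJisuMTM0NTU1NTQ0MzMyMjExMTAwMBYRDw8QEhUZHiMoLC8yNDU2NjY1NTQ0MzMyMjExMDAwGRQSEhIUFxsgJSktMTM1Njc3NzY2NTQ0MzIyMTEwMDAcFxUVFRcaHiInKy8yNTY3ODg4Nzc2NTQzMzIxMTAwMB8aGRgZGh0hJSktMTQ2ODk5OTk4NzY1NTQzMjIxMTAwIh0cHBweICQnKy8zNTg5Ojo6Ojg0MC8yNDMzMjExMDAlIB8fICEkJyouMTQ3OTs7PDs6NC0nJysxNDMyMTEwMCcjIiIjJCcpLTAzNjk7PD09OzUuJh8fJi40MzIxMTAwKiUlJSUnKSwvMjU4Ojw9Pjw2LycgHCAnLzQzMjExMDAsJyYmJykrLjE0Nzk8PT49NzAoIR4iJywyNDMyMTEwMC0pKCcoKiwvMjU4Oj0+PjgwKSIhJSouMzU0MzIxMTAwLiooKCgqLC8yNjk7PT44MSojIygsMTU3NjQzMjExMC8uKygnKCksLzI2OTs9ODEqJCYqLzQ4ODc2NDMyMTAwLywrKScnKCsuMjU5OzgxKiUoLTE2Ojo4NzU0MzIxMDAvKiopKCcnKi0xNTg3MCkmKi80ODs7OTg2NTQzMjEwLy8oKCgoKSkqLDA0NS8pJywxNjo9PDo5NzY1NDIxMTAvLyUlJygpKissLzIuKCgtMjc8PTw7Ojg3NjQzMjEwMC8uIiIkJigpKiwuKyYnLTM4PD09PDo5ODY1NDMyMTAvLy4fHiAjJSYoKykkJy0zODw9PDw7OTg3NjQzMjEwMC8uLhsaHB4hJCYlIyYsMjg7PDw7Ojk4NzY1NDIxMTAvLi4uGBcYGh0hISEmLDI2OTo6Ojo5ODc2NTQzMjEwLy8uLi0VFBUXGx0hJiswMzY3ODk5OTg3NjU0MzIxMC8vLi4tLRISExYZHiInKy8yNTY3ODc3NjY1NDMyMTAwLy4uLS0tDxASFRkdIicrLjEzNTY2NjY1NDQzMjEwMC8uLi0tLSwNDxEUGR0iJiouMDI0NDU1NDQzMjIxMC8vLi4tLSwsLA="/>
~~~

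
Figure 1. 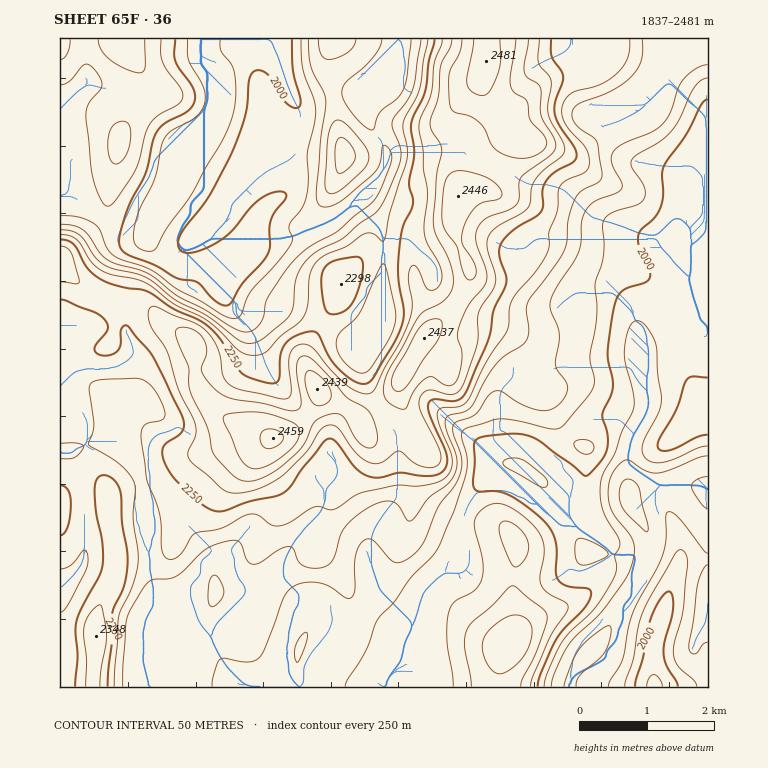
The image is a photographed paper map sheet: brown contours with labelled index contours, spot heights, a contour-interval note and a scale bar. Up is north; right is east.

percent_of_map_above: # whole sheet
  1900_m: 97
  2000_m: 80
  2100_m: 54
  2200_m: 32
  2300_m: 14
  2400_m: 4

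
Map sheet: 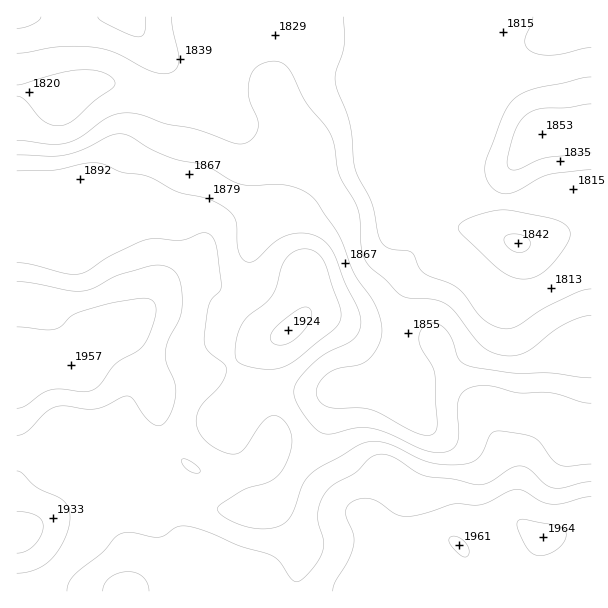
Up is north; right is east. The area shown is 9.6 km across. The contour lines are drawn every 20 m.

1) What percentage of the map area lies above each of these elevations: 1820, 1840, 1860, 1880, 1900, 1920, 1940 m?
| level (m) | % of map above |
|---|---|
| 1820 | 84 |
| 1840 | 71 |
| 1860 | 58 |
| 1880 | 51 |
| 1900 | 38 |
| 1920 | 21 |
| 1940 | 10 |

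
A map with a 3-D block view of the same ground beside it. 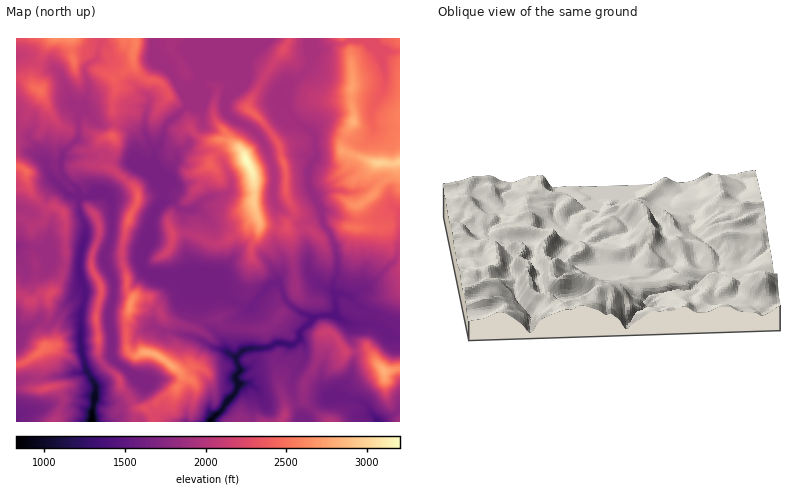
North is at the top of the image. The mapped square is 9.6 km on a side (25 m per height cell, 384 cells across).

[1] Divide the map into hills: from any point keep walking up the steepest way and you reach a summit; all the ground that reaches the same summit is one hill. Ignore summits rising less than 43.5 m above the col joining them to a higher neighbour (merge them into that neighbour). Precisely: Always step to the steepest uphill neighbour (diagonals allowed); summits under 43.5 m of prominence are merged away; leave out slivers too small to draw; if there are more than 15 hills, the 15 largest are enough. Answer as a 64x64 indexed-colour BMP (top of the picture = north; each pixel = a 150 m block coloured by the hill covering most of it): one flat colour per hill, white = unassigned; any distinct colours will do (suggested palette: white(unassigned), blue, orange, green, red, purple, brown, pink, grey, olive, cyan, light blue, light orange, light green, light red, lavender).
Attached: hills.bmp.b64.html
<image width="64" height="64" href="data:image/bmp;base64,Qk12CAAAAAAAAHYAAAAoAAAAQAAAAEAAAAABAAQAAAAAAAAIAAATCwAAEwsAABAAAAAAAAAA////ALR3HwAOf/8ALKAsACgn1gC9Z5QAS1aMAMJ34wB/f38AIr28AM++FwDox64AeLv/AIrfmACWmP8A1bDFAJmZmZmZmZMzMzMzMzMzMzM8zMzMzMzMzAAAAAAAAIiICZmZmZmZkzMzMzMzMzMzMzPMzMzMzMzIgAAAAAAIiIgAAAmZmZADMzMzMzMzMzMzMzzMzMzMzMiIAAAAAAiIiAAAAAAAAAMAAzMzMzMzMzMzPMzMzMzMiIiAAAAIiIiIAAAAAAAAAAAAAzMzMzMzMzMzzMzMzMyIiIjwiIiIiIgAAAAAAAAAAAAAMzMzMzMzMzM8zMzMzIiIj/+IiIiIiAAAAAAAAAAAAAADMzMzMzMzMzzMzMzMiIj///iIiIiImZmZAAAAAAAAADMzMzMzMzMzPMzMzMyIj////4iIiIiZmZmZmZmgAAADMzMzMzMzMzM8zMzMzM//////iIiIiJmZmZmZmaqgAzMzMzMzMzMzMzEczMzMz/////+IiIiImZmZmZmaqqozMzMzMzMzMzMzMRzMzMzM/////4iIiIiZmZmZmZqqqjMzMzMzMzMzMzERHMzMzMz/////iIiIiJmZmZmZmqqqMzMzMzMzMzMzMREREczMzP////+IiIiImZmZmZmaqqozMzMzMzMzMzMREREREREf/////4iIiIiZmZmZmZqqqjMzMzMzMzMzMxERERERER//////iIiIEQmZmZmZmqqqMzMAMzMzMzMxEREREREREf////+IiIERAAkAmZmaqqoAAAADMzMzMRERERERERERH///8RGCIhEAAAAJmZqqoAAAAAMzMzMxERERERERERER//8RERIiIgAAAACZmqqqAAAAAzMzMzEREREREREREREREREREiIiAAAAAJmaqqoAAAAAMzMzMRERERERERERERERERIiIiIAAAAACZqqqgAAAAAAMzMxERERERERERERERERIiIiIgAAAAAACqqqAAAAAAAAMzEREREREREREREREiIiIiIiAAAAAAAKqqozMAAAAAAAAAERERERERERERESIiIiIiIAAAAAAAqqqjMzAAAAAAAAERERERERERERERIiIiIiIgAAAAAACqqqMzMwAAAAABEREREREREREREREiIiIiIiAzMwAACqqqMzMzAAAAABERERERERERERERERIiIiIiIDMzAHd3qqozMzMAAAAAEREREREREREREREREiIiIiIjMzN3d3eqqu7u7gAAAAARERERERERERERERESIiIiIiMzN3d3d6qq7u7uAAAAARERERERERERERERESIiIiIiJ3d3d3d3qqru7u7gAAABERERERERERERERERIiIiIiInd3d3d3eqqq7u7uAAAAEREREREREREREREREiIiIiIid3d3d3d3qqru7u4AAAAREREREREREREREREiIiIiIiJ3d3d3d3eqqu7u7gAAABERERERERERERERESIiIiIiInd3d3d3eqqq7u7uAAAAERERERERERERFmESIiIiIiIid3d3d3d6qqru7u7gAAARERERERERERFmZmIiIiIiIiJ3d3d3d3qqqu7u7uAAARERERERERERZmZmYiIiIiIiInd3d3d3eqqq7u7u7gARERERERERERZmZmYiIiIiIiIid3d3d3d6qq7u7u7u4RERERERERERFmZmZiIiIiIiIiJ3d3d3ETMzM+7u7u7hEREREREREREWZmZiIiIiIiIiInd3d3ETMzMzPu7u7hERERERERERERZmZmIiIiIiIiIid3d3ETMzMzMz7u7kERERERERERERFmZmYiIiIiIiIiJ3d3ERMzMzMzM+7kEREREREREREREWZmZiIiIiIiIiInd3cREzMzMzMzPkQRERERERERERERZmZmIiIiIiIiIid3d7uzMzMzMwAERBERERERERERERZmZmYiIiIiIiIiJ3d7u7AAAAAAAAREERERERERERERFmZmZmIiIiIiIiInd3u7sAAAAAAABEQREREREREREREWZmZmYiIiIiIiIid3u7u7sAAAAAAEREEREREREREREWZmZmZiIiIiUiIiJ3u7u7uwAAAAAAREQRERERERERERZmZmZmIiIlVVIiIru7u7u7AAAAAAREREERERERERERZmZmZmUiVVVVVSIiu7u7u7sAAAAEREREQREREREREWZmZmZmVVVVVVVSIiK7u7u7uwAEREREREREERERERFmZmZmZlVVVVVVVVIiIru7u7u7sERERERERERBERERFmZmZmZmVVVVVVVVUiIiu7u7u7sEREREREREREQREREWZmZmZmVVVVVVVVVVIiK7u7u7sAREREREREREREERERZmZmZmVVVVVVVVVVUiIru7u7uwAEREREREREREERERFmZmZmZVVVVVVVVVVVIiu7u7uwAAREREREREREQRERERZmZmZlVVVVVVVVVVUiK7u7u7AABEREREREREQRERERFmZmbd3VVVVVVVVVVSIru7u7sAAEREREREREQRERERHWZmbd3d1VVVVVVVVVIiu7u7sAAARERERERERBER3d3d3d3d3d3dVVVVVVVVUiK7u7AAAABEREREREQRERHd3d3d3d3d3d3VVVVVVVVSIruwAAAAAAREREREQREREd3d3d3d3d3d3dVVVVVVVVIiAAAAAAAAAERERERBERER3d3d3d3d3d3d1VVVVVVVUiIAAAAAAAAAREREREERERHd3d3d3d3d3d3SIlVVVVUiIgAAAAAAAABEREREQREREd3d3d3d3d3d3dIiIiVVIiIi"/>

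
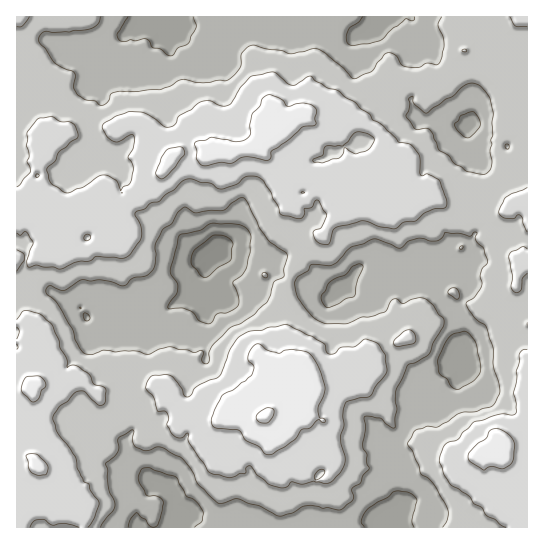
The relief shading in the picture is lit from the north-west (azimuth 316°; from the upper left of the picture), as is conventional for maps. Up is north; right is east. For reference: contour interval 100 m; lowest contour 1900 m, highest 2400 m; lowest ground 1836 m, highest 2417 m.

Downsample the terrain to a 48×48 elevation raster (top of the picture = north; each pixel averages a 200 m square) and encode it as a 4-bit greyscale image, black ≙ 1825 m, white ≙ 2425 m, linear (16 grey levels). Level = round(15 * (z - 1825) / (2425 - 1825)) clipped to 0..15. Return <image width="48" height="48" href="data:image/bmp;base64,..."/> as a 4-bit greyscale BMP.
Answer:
<image width="48" height="48" href="data:image/bmp;base64,Qk32BAAAAAAAAHYAAAAoAAAAMAAAADAAAAABAAQAAAAAAIAEAAATCwAAEwsAABAAAAAAAAAAAAAAABEREQAiIiIAMzMzAERERABVVVUAZmZmAHd3dwCIiIgAmZmZAKqqqgC7u7sAzMzMAN3d3QDu7u4A////AKmZmqhlREQzRVZVVmZmVmVEREVWeJmaqrqqu7mGVVRERFZVZ3d2d3ZUM0VWeJmqu7u6u7qGVVRERXd3eJmHd3dlRERWeJqru7u7uql2VUREV4iIiZmZmIdmVFVniau7u7vLupl2VERFaJmZmqqpmZh2VVZ4mrvLu7zLqph2ZUVWeaqpq7qqqph3ZWaJqrzMy7zLqYd3ZlZniqqqq7u7u6h3dmeJq83dy7u7qYiHd3d4mqq7zMu7u6h2ZneJqrzdy7qqmIiHd4iZq7u83d3Lu5h2Znd4mavNy7qqmYiId4maq8zN7u3My6h2d2d3eJq7u7u5mZiIeJmaq83d7+3dy6h3d2Zmd4iaqry6mZmYeJqqq83d7u7ty6mIh2ZmZmZ4mszLqZqYiZqqqrzd3e7ty6qph2VVVVZnmszLqqmZmaqpmavM3d7ty6qql2VVVEVnmrzLqpmZiJmZiJq8zd7dy6qqqHZVQzRomqu7qYiIiIiIh4m7zd3duqqqqHdkMzRomqq6mHd3d3d3d3mrzMzMqaqqmZh1MzVomaq6l2ZmdmZmZ3ibu7u6mZmZmamGQ0V4iauqh1VmdlVWZVaJmqqZiIiIiZmXZVZ4iaqpdUVmZlVVVEVniJmIdmd3eJmHZmd4mZmIZVVmZlVERERFd4h3VVZmd4iHZnd4mZmHZlVmdmVUQzNFZ4h2VEVWZ3d2d3d4mZh3dmZndmZUMiNFZ3dmVERVZmZmd2eImZmIiHd3d2ZUMiNFZ3d2ZURVVmZmZ2d4mZmZmZmIiHZDIRI0Zmd3d2VFVmZmZ3d4mpqqqqmqmYZTIQEkVmd3iHZVZmZmZ2d4qpmqqqq7qYdUMhEkVneImYd2Z3Znd3eJmZqqqpq7uodkQyI0Z4iZqZiIiId3d3eJmaq7qqq6qYh2VURFeJmZmqmZqpmId3iJmaq7qqq6qZiHd2ZmeJqpmqqru6qZmIiZqqq6qqqqqqmHeIh3iZqqmqq7u7qqmIiZqqqqmqqqqrqYiJmIiaqqqqu7u7qqmIiJmpqpmZqpmry6mqqpmqqqqruru6qpiIiIiZmZiImZmrzLu7u6qrqqqqqquqqZh3Z4iJqqiJmJmrzMzMzLzLqqmaqquqqYd2Z3eJq6mZmZmrvMzNzMzMuqqZmaqqmHZmZ3eJq7qZmamru7zMzMzMy7qqmZqZh3VVZ3iZqqqpmqqrqqu7u7zd3Mu6qqmYd2VEV4iYmZmZiaqqmaqqq7zd3My6qpmHd2VEV4mYiZmId4mYiJmqmrzMzMy6qZiHd3ZVV4mZiIh3d3d4eIiYiavMu7uqmZmHeIdlZ4mZmIh2ZmZ3d3d3eKq6qqqYiJmIeIiHeImYiId2ZmZmZmZmZ5mpmZmId4iId4iYmZmYiHZmZmZmVVVVVniIiIh3Znd3Z3iZmZmYh2ZmZmZVVFVVZnd3d3dmVWd2ZmiZmZmYd2ZmVVVUREVWZmZmZmZlREVmVWiZmZiJh3d3ZUREQ0RWZmVVVVVVRERVVXiJmZmamIiIdlREQzRWZlVVVVVVVEREVniImJmg=="/>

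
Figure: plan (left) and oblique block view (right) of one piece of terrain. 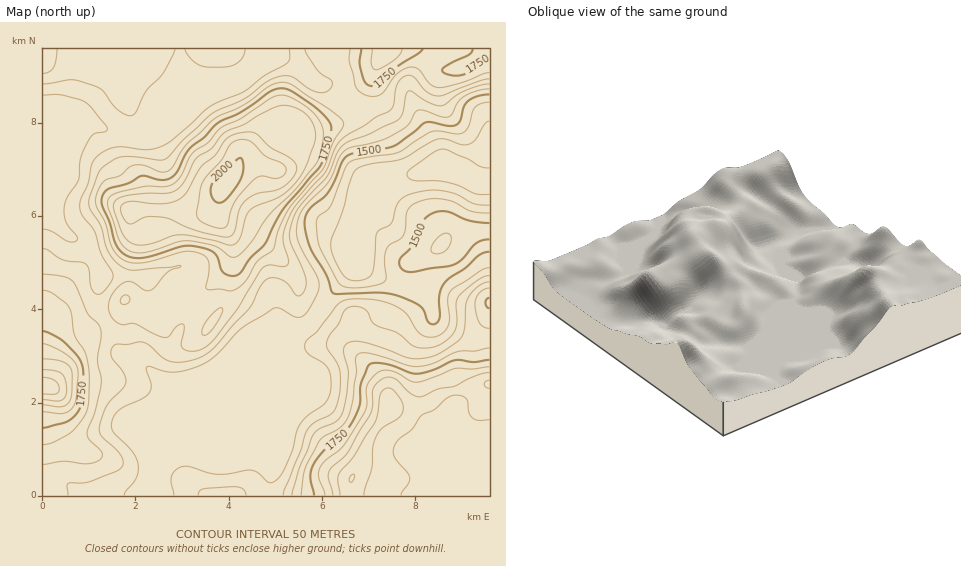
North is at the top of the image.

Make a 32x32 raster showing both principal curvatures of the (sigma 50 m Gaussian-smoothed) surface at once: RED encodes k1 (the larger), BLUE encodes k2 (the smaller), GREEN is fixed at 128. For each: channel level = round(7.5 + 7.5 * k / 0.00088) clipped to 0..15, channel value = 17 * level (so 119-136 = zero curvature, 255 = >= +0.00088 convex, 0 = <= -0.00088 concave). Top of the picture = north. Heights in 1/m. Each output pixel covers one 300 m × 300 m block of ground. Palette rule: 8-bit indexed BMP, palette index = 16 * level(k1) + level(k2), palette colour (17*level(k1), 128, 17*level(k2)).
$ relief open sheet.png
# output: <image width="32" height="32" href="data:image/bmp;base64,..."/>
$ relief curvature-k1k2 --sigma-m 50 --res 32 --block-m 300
<image width="32" height="32" href="data:image/bmp;base64,Qk02CAAAAAAAADYEAAAoAAAAIAAAACAAAAABAAgAAAAAAAAEAAATCwAAEwsAAAABAAAAAAAAAIAAABGAAAAigAAAM4AAAESAAABVgAAAZoAAAHeAAACIgAAAmYAAAKqAAAC7gAAAzIAAAN2AAADugAAA/4AAAACAEQARgBEAIoARADOAEQBEgBEAVYARAGaAEQB3gBEAiIARAJmAEQCqgBEAu4ARAMyAEQDdgBEA7oARAP+AEQAAgCIAEYAiACKAIgAzgCIARIAiAFWAIgBmgCIAd4AiAIiAIgCZgCIAqoAiALuAIgDMgCIA3YAiAO6AIgD/gCIAAIAzABGAMwAigDMAM4AzAESAMwBVgDMAZoAzAHeAMwCIgDMAmYAzAKqAMwC7gDMAzIAzAN2AMwDugDMA/4AzAACARAARgEQAIoBEADOARABEgEQAVYBEAGaARAB3gEQAiIBEAJmARACqgEQAu4BEAMyARADdgEQA7oBEAP+ARAAAgFUAEYBVACKAVQAzgFUARIBVAFWAVQBmgFUAd4BVAIiAVQCZgFUAqoBVALuAVQDMgFUA3YBVAO6AVQD/gFUAAIBmABGAZgAigGYAM4BmAESAZgBVgGYAZoBmAHeAZgCIgGYAmYBmAKqAZgC7gGYAzIBmAN2AZgDugGYA/4BmAACAdwARgHcAIoB3ADOAdwBEgHcAVYB3AGaAdwB3gHcAiIB3AJmAdwCqgHcAu4B3AMyAdwDdgHcA7oB3AP+AdwAAgIgAEYCIACKAiAAzgIgARICIAFWAiABmgIgAd4CIAIiAiACZgIgAqoCIALuAiADMgIgA3YCIAO6AiAD/gIgAAICZABGAmQAigJkAM4CZAESAmQBVgJkAZoCZAHeAmQCIgJkAmYCZAKqAmQC7gJkAzICZAN2AmQDugJkA/4CZAACAqgARgKoAIoCqADOAqgBEgKoAVYCqAGaAqgB3gKoAiICqAJmAqgCqgKoAu4CqAMyAqgDdgKoA7oCqAP+AqgAAgLsAEYC7ACKAuwAzgLsARIC7AFWAuwBmgLsAd4C7AIiAuwCZgLsAqoC7ALuAuwDMgLsA3YC7AO6AuwD/gLsAAIDMABGAzAAigMwAM4DMAESAzABVgMwAZoDMAHeAzACIgMwAmYDMAKqAzAC7gMwAzIDMAN2AzADugMwA/4DMAACA3QARgN0AIoDdADOA3QBEgN0AVYDdAGaA3QB3gN0AiIDdAJmA3QCqgN0Au4DdAMyA3QDdgN0A7oDdAP+A3QAAgO4AEYDuACKA7gAzgO4ARIDuAFWA7gBmgO4Ad4DuAIiA7gCZgO4AqoDuALuA7gDMgO4A3YDuAO6A7gD/gO4AAID/ABGA/wAigP8AM4D/AESA/wBVgP8AZoD/AHeA/wCIgP8AmYD/AKqA/wC7gP8AzID/AN2A/wDugP8A/4D/ALiFhoaFdYWGdYa3x9fYyJahtMeEdPbFhJd2h4d3d4eHkmOElYaXpoSFt7iGdHWmlnJxt9nn+vmTl6eXh4eGloanhqfJ19i2hIeElXR1dYSFdnCWubiV97Z1dnaHh5eplpe2xtfIp4GHh4eHh3eHh4d3cXO2loT35mV2dnd3h5d2lpSiknJhhoeHh4d3h4eHh4eDo9ink8f3lXWGdnd3hoaTxLWWZGJ2h4eHh4d3h4eHh4eRpWRShfX3t5V2hXaXmIP35aWEdYSEh4eHh4d3h4eHd4ZyY3WEk/ras7eXdZeV+v2VgqWnt6eFd4eHh4d3h4eHd3dhdabp+8iyx9i3pefp98iRprinhYOCgoWHh4d3h4d3d2F0pMX62bK219j1+pXZ54KEhXNypLelkICHh4eHh4VyZJXm9tWDY3SW2XSTt7WStXRyhXO4yPf5kYB3d4eHpNfG5ualgoNzdHTEk4OlpHS4o5aWhcaElfrYcHF3d4eUlKimlIWGl5VyUpPUlIS3lZahtoTJuHRxtvimg4N0hLSAlcenhoeol1JAhMbWp7inhLH6xsbXx5WC1vempZSW6IGQ6vrnyLi3ooG3t/upqJdzgPvZc5e4xseExKVzY5bpqMDBlrWkkoJys9fV/oeYt4NhsLByhJZlldXH2HNTpfi4t2BAcKCzlHKQkXLlloanpICwwJCAcFJSpfjHYpT315eGcHZxqMrYtpSRcLKodXWQoOf8+raCQGCA9La249Z2dXJzd3HIp7bY2qeDg6V0Y1GC+enI6OTEx9f3o8jFgmSFhHOHk7Z0hZfJyKaWhoSUc1H32IeXxefp6ulyluaTYGOWg4eUdISnl6i41veGlbXT9fz61tfGprfWxWN01MRQULWFdHdzpsm5ubmVhXeFk8X399fX1tO1tvnXhJXX55aAs4GWhoWipqiop3Nzd3Zig/ViksRigca3+vm1k9n72JTDgHOGl5RxgoKBcoN3doO1t5bYuGFQyLeW9sa0+Pv1+sdQQHCAkIJydHR0p3d2haWnt5Rzg5HYyKTp28alk7L4xWCElqa2hXRSg6Wnd3eGlYOSgXNygKWUp+vppWJzpfnksaW3uKiHhVK11YR3d4eHdIS2hXdycIXIp9TlhYX5+eT097eHuLeRtvi2c3Z2hnWFqMeEd3dzkKSFtvf4+PrGkoOUtbnIkZPn1WNSc3R1dae5yXV1h4eEgHBhpuv6pYCRlJK01ZSQtuWhUEGnpZa3ppa3poWFh4aGdHCQ1uWAcIR0tPrFQFDJ+vfXo9m1tqmGhoanuHSDlISUg4GAsZCWl4OW+veTkNa42Pn02YR1hoeHd4fIlKXJycmmhXWDp6iHlIXH6fnjpYd2hqc="/>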